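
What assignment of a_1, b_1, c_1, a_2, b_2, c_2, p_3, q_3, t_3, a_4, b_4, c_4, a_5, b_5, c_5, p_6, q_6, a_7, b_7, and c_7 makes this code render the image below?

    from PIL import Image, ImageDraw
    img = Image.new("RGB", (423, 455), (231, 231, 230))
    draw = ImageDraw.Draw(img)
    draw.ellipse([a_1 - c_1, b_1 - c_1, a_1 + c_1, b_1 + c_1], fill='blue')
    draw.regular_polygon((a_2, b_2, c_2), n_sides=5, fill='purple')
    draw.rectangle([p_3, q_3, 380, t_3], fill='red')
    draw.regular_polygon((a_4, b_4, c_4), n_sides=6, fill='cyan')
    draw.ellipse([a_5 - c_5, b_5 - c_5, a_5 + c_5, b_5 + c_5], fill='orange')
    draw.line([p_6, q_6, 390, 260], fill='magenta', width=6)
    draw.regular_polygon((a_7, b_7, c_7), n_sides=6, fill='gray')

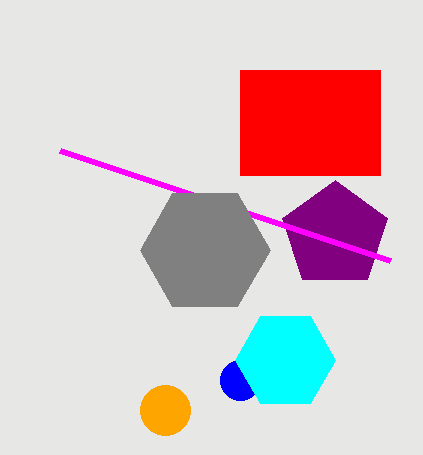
a_1 = 240; b_1 = 380; c_1 = 20; a_2 = 335; b_2 = 235; c_2 = 55; p_3 = 240; q_3 = 70; t_3 = 175; a_4 = 285; b_4 = 360; c_4 = 50; a_5 = 165; b_5 = 410; c_5 = 25; p_6 = 60; q_6 = 150; a_7 = 205; b_7 = 250; c_7 = 65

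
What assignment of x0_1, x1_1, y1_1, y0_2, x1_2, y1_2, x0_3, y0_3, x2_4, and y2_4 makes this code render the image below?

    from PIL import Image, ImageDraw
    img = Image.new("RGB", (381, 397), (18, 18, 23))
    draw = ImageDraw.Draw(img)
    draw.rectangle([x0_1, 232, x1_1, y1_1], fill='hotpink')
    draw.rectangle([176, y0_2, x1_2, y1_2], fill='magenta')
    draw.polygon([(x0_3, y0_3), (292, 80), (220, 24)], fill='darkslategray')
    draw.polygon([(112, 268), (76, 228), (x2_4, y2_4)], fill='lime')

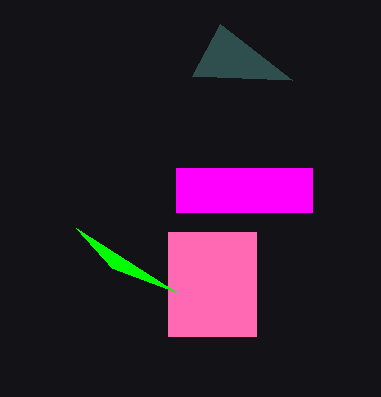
x0_1 = 168; x1_1 = 256; y1_1 = 336; y0_2 = 168; x1_2 = 312; y1_2 = 212; x0_3 = 192; y0_3 = 76; x2_4 = 176; y2_4 = 292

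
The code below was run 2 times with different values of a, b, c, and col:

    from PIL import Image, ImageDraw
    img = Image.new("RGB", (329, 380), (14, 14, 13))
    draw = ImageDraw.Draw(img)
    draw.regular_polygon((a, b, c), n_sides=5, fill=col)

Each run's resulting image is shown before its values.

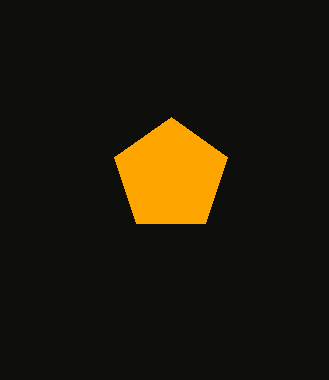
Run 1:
a = 171, b = 176, c = 59, col = 'orange'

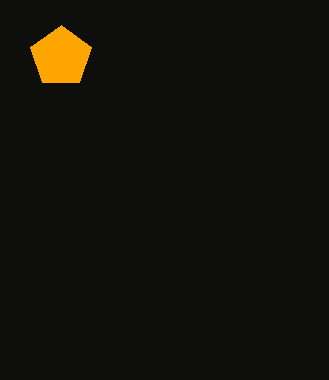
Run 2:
a = 61
b = 57
c = 32
col = 'orange'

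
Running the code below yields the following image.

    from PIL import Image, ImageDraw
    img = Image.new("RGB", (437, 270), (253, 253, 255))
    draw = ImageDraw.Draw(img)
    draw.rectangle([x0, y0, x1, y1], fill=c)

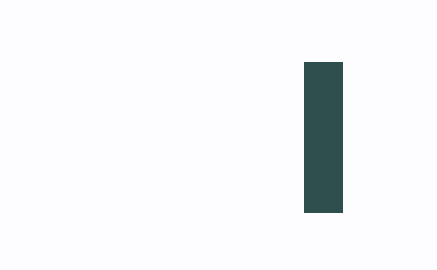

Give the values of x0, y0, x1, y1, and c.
x0 = 304; y0 = 62; x1 = 342; y1 = 212; c = 'darkslategray'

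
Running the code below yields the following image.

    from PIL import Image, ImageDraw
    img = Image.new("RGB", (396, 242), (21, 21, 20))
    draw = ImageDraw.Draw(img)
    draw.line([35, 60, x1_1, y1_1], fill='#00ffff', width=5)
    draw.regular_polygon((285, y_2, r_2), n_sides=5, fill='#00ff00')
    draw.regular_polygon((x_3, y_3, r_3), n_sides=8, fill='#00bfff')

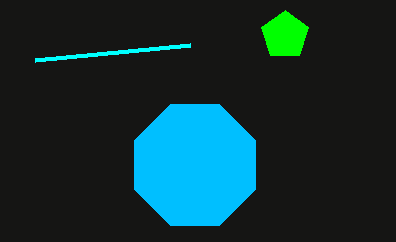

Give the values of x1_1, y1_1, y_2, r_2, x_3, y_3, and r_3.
x1_1 = 190; y1_1 = 45; y_2 = 35; r_2 = 25; x_3 = 195; y_3 = 165; r_3 = 65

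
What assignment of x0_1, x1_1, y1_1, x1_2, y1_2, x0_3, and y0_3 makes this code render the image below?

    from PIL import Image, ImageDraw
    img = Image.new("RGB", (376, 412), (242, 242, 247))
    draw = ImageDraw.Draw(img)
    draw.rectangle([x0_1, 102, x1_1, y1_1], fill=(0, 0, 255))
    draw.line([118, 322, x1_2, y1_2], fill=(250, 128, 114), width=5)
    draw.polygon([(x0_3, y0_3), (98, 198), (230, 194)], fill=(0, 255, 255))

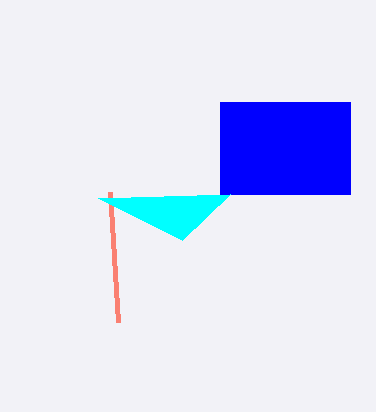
x0_1 = 220
x1_1 = 350
y1_1 = 194
x1_2 = 110
y1_2 = 192
x0_3 = 182
y0_3 = 240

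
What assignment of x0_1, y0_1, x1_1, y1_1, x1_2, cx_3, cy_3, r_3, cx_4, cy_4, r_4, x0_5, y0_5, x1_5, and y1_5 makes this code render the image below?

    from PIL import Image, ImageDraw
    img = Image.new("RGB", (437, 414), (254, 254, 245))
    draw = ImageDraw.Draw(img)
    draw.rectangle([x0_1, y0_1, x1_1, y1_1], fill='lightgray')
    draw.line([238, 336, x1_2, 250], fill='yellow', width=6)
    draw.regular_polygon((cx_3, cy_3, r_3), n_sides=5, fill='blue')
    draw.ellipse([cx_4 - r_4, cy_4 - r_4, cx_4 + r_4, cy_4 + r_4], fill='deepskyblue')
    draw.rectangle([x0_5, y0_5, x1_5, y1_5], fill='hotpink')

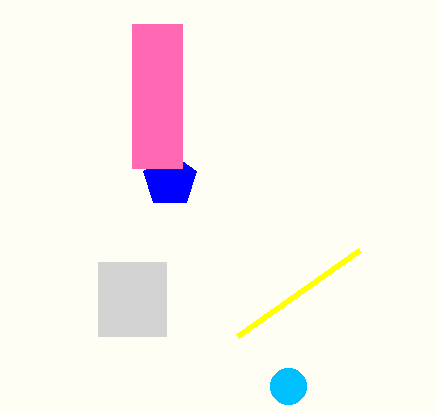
x0_1 = 98; y0_1 = 262; x1_1 = 166; y1_1 = 336; x1_2 = 360; cx_3 = 170; cy_3 = 180; r_3 = 28; cx_4 = 288; cy_4 = 386; r_4 = 18; x0_5 = 132; y0_5 = 24; x1_5 = 182; y1_5 = 168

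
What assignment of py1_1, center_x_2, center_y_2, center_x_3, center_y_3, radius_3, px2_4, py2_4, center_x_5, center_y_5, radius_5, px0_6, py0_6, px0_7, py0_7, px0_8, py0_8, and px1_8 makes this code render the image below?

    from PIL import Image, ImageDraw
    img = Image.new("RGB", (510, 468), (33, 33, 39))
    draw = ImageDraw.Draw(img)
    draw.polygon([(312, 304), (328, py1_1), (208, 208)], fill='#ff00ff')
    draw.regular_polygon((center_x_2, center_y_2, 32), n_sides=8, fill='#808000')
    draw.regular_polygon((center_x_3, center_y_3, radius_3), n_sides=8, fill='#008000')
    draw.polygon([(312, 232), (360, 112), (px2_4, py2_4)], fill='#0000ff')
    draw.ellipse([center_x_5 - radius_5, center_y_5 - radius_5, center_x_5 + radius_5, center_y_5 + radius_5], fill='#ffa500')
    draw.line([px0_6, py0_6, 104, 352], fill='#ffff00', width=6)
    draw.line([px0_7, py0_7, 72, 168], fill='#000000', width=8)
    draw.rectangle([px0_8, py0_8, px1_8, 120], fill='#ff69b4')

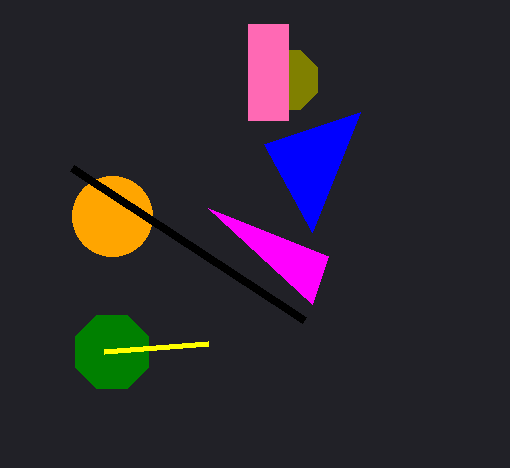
py1_1 = 256, center_x_2 = 288, center_y_2 = 80, center_x_3 = 112, center_y_3 = 352, radius_3 = 40, px2_4 = 264, py2_4 = 144, center_x_5 = 112, center_y_5 = 216, radius_5 = 40, px0_6 = 208, py0_6 = 344, px0_7 = 304, py0_7 = 320, px0_8 = 248, py0_8 = 24, px1_8 = 288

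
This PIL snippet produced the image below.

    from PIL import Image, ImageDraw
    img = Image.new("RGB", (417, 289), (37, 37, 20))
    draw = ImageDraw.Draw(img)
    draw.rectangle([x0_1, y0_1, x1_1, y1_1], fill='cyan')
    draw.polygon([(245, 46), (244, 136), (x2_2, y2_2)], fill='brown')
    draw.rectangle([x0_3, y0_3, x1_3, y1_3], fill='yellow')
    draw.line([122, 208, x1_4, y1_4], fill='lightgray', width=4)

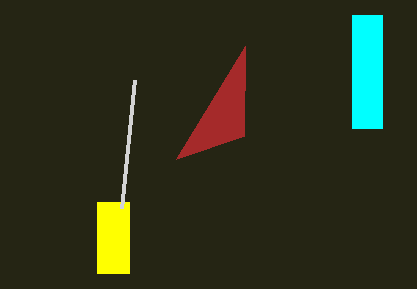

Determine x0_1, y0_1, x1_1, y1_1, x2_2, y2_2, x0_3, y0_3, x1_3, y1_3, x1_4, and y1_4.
x0_1 = 352; y0_1 = 15; x1_1 = 382; y1_1 = 128; x2_2 = 176; y2_2 = 159; x0_3 = 97; y0_3 = 202; x1_3 = 129; y1_3 = 273; x1_4 = 135; y1_4 = 80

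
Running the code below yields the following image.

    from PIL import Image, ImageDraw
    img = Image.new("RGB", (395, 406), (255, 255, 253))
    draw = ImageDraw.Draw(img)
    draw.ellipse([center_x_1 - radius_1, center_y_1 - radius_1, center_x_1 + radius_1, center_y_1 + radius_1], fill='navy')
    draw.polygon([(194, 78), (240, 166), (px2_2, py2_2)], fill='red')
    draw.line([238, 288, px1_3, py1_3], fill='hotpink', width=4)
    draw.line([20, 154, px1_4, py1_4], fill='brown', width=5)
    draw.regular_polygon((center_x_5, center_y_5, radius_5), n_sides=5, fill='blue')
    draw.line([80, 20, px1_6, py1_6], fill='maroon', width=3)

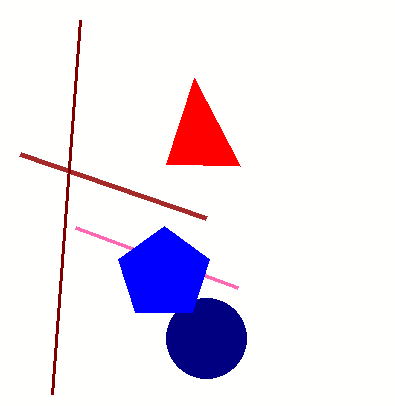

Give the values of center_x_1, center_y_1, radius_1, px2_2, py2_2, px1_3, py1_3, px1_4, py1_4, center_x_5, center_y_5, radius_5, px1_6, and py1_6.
center_x_1 = 206; center_y_1 = 338; radius_1 = 40; px2_2 = 166; py2_2 = 164; px1_3 = 76; py1_3 = 228; px1_4 = 206; py1_4 = 218; center_x_5 = 164; center_y_5 = 274; radius_5 = 48; px1_6 = 52; py1_6 = 394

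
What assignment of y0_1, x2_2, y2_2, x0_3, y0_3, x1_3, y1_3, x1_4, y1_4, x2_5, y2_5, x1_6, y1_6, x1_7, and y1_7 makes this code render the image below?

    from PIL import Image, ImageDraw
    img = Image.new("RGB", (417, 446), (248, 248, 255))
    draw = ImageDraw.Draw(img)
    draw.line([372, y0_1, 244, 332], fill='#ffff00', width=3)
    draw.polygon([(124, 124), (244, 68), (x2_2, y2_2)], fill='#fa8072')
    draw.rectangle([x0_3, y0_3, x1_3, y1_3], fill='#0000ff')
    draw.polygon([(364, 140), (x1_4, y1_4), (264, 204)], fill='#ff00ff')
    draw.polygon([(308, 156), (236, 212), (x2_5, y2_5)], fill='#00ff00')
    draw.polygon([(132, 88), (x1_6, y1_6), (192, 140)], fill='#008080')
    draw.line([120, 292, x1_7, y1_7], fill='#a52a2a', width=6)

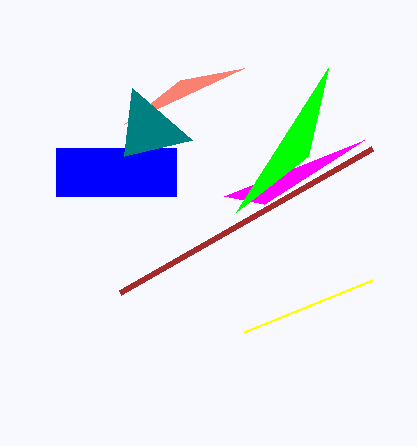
y0_1 = 280
x2_2 = 180
y2_2 = 80
x0_3 = 56
y0_3 = 148
x1_3 = 176
y1_3 = 196
x1_4 = 224
y1_4 = 196
x2_5 = 328
y2_5 = 68
x1_6 = 124
y1_6 = 156
x1_7 = 372
y1_7 = 148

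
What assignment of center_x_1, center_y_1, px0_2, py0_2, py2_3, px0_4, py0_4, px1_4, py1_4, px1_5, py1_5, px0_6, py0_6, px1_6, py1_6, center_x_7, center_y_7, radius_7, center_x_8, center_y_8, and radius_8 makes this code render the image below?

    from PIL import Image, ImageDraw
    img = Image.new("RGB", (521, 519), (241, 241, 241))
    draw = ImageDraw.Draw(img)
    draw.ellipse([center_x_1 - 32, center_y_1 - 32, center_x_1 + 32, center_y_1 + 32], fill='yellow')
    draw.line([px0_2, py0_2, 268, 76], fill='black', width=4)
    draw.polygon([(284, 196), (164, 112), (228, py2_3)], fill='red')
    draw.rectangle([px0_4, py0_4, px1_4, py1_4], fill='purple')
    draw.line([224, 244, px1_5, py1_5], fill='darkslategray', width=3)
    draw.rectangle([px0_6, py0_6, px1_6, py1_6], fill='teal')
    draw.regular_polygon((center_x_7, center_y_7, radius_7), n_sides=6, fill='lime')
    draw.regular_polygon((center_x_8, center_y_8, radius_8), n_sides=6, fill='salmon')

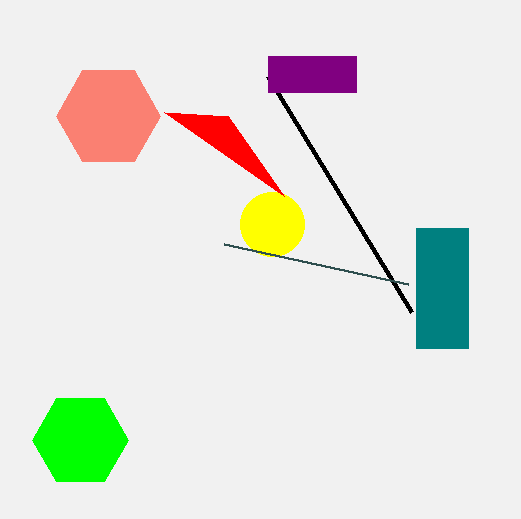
center_x_1 = 272, center_y_1 = 224, px0_2 = 412, py0_2 = 312, py2_3 = 116, px0_4 = 268, py0_4 = 56, px1_4 = 356, py1_4 = 92, px1_5 = 408, py1_5 = 284, px0_6 = 416, py0_6 = 228, px1_6 = 468, py1_6 = 348, center_x_7 = 80, center_y_7 = 440, radius_7 = 48, center_x_8 = 108, center_y_8 = 116, radius_8 = 52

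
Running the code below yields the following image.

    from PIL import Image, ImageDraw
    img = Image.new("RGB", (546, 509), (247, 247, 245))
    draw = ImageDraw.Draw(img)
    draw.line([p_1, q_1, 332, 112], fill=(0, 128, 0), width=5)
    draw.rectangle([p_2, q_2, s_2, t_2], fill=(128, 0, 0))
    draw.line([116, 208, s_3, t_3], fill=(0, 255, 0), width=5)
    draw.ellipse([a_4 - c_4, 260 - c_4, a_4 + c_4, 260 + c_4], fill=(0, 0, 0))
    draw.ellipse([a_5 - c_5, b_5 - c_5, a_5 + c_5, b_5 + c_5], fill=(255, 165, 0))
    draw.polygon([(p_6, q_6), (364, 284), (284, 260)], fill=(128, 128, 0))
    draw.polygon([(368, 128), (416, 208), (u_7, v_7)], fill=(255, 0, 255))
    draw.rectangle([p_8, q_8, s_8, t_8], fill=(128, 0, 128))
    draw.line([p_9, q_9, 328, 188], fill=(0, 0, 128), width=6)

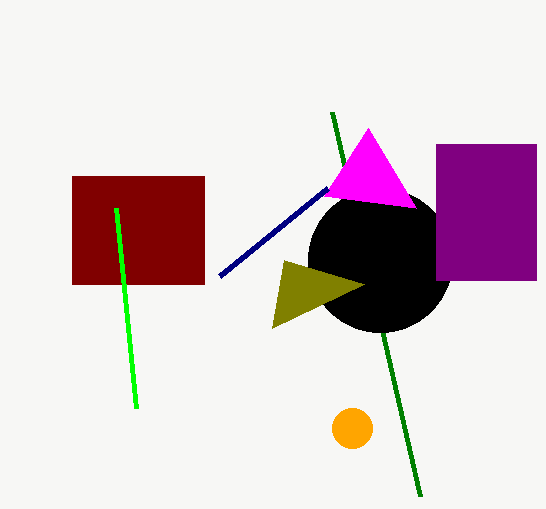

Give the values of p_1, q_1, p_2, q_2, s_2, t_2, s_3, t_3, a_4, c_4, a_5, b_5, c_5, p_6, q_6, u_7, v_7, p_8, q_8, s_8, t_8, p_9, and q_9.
p_1 = 420; q_1 = 496; p_2 = 72; q_2 = 176; s_2 = 204; t_2 = 284; s_3 = 136; t_3 = 408; a_4 = 380; c_4 = 72; a_5 = 352; b_5 = 428; c_5 = 20; p_6 = 272; q_6 = 328; u_7 = 324; v_7 = 196; p_8 = 436; q_8 = 144; s_8 = 536; t_8 = 280; p_9 = 220; q_9 = 276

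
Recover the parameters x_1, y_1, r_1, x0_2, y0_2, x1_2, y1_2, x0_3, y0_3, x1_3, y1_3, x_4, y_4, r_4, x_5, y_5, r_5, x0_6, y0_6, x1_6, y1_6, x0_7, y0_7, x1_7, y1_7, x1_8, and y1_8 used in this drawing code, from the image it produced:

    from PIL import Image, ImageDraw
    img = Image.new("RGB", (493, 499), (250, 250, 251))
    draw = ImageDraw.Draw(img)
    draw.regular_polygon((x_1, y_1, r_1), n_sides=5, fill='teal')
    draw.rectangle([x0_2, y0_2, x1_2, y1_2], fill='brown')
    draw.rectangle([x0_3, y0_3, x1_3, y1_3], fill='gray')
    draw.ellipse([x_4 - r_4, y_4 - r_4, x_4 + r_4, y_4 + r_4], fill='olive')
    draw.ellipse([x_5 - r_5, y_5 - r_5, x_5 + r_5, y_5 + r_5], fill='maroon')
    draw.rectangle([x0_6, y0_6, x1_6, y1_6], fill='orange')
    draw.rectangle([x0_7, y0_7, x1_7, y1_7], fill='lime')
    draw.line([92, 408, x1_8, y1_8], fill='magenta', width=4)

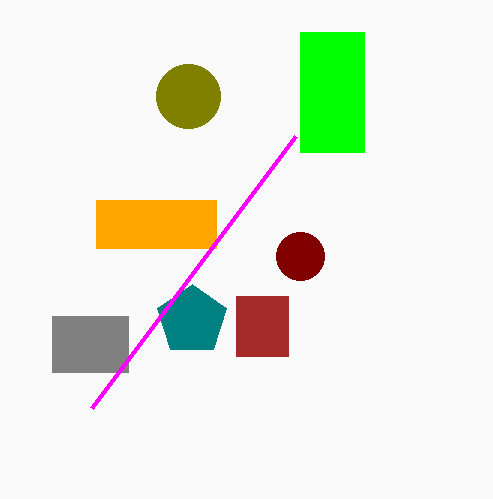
x_1 = 192
y_1 = 320
r_1 = 36
x0_2 = 236
y0_2 = 296
x1_2 = 288
y1_2 = 356
x0_3 = 52
y0_3 = 316
x1_3 = 128
y1_3 = 372
x_4 = 188
y_4 = 96
r_4 = 32
x_5 = 300
y_5 = 256
r_5 = 24
x0_6 = 96
y0_6 = 200
x1_6 = 216
y1_6 = 248
x0_7 = 300
y0_7 = 32
x1_7 = 364
y1_7 = 152
x1_8 = 296
y1_8 = 136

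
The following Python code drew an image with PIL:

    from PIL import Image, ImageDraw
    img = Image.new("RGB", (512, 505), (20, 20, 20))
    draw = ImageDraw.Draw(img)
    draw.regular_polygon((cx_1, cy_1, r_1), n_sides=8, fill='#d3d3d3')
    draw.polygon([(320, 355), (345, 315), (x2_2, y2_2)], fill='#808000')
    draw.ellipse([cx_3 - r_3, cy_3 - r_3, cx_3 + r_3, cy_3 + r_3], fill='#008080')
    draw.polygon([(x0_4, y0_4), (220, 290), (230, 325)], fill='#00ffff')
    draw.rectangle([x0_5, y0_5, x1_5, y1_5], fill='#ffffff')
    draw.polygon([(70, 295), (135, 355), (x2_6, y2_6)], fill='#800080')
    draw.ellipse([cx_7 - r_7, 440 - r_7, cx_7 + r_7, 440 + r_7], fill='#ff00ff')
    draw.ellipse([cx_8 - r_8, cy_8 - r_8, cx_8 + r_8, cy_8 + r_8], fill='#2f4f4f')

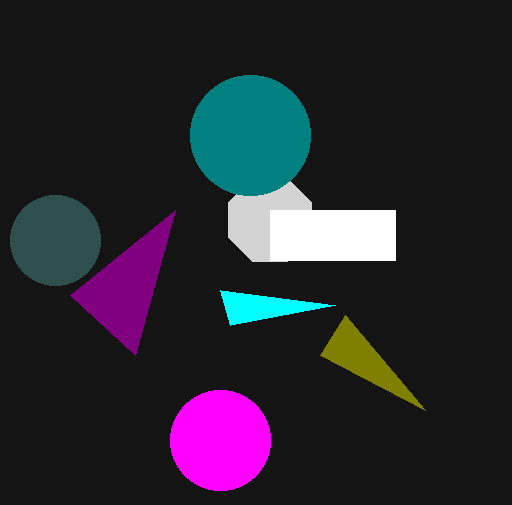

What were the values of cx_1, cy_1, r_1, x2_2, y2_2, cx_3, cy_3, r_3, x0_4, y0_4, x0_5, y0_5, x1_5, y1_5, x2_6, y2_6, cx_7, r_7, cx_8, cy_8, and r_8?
cx_1 = 270, cy_1 = 220, r_1 = 45, x2_2 = 425, y2_2 = 410, cx_3 = 250, cy_3 = 135, r_3 = 60, x0_4 = 335, y0_4 = 305, x0_5 = 270, y0_5 = 210, x1_5 = 395, y1_5 = 260, x2_6 = 175, y2_6 = 210, cx_7 = 220, r_7 = 50, cx_8 = 55, cy_8 = 240, r_8 = 45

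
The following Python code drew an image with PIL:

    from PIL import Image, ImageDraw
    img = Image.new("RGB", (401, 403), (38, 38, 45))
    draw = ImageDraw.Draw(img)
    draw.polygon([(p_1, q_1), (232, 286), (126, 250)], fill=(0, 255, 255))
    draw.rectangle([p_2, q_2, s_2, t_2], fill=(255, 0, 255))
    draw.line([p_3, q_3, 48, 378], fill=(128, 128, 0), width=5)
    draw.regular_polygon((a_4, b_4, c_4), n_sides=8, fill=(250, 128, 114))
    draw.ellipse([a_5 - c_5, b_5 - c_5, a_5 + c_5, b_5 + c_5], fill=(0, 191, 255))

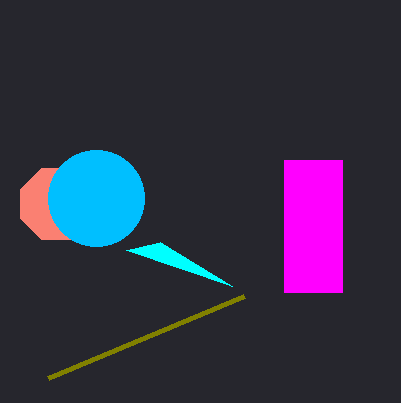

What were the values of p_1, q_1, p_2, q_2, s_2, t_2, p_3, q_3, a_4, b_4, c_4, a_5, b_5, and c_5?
p_1 = 160, q_1 = 242, p_2 = 284, q_2 = 160, s_2 = 342, t_2 = 292, p_3 = 244, q_3 = 296, a_4 = 56, b_4 = 204, c_4 = 38, a_5 = 96, b_5 = 198, c_5 = 48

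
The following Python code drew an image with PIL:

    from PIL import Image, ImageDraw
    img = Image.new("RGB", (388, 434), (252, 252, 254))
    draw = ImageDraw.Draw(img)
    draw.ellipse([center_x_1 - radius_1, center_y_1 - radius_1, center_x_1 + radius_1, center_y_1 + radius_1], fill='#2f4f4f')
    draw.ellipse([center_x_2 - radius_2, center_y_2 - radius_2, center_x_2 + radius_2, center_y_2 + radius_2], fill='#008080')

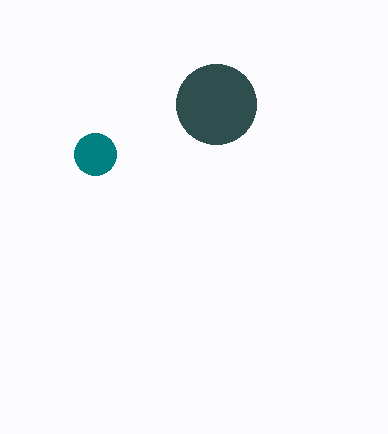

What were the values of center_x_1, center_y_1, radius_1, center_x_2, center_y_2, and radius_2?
center_x_1 = 216
center_y_1 = 104
radius_1 = 40
center_x_2 = 95
center_y_2 = 154
radius_2 = 21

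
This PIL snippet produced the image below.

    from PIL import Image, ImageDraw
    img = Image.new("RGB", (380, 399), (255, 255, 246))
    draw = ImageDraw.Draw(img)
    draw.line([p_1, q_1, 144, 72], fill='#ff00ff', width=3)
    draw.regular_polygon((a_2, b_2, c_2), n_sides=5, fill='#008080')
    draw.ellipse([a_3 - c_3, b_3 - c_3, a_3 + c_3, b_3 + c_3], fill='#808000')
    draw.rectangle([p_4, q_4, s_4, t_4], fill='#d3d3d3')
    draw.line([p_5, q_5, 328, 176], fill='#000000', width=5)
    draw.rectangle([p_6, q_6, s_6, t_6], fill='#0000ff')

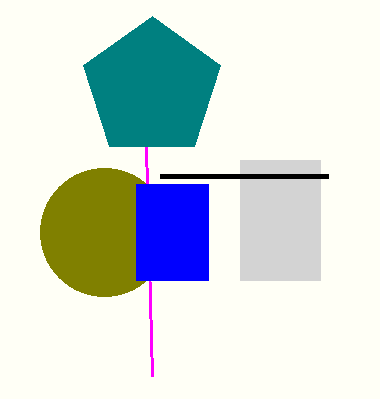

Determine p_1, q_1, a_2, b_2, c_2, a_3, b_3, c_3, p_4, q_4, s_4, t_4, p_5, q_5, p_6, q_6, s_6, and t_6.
p_1 = 152
q_1 = 376
a_2 = 152
b_2 = 88
c_2 = 72
a_3 = 104
b_3 = 232
c_3 = 64
p_4 = 240
q_4 = 160
s_4 = 320
t_4 = 280
p_5 = 160
q_5 = 176
p_6 = 136
q_6 = 184
s_6 = 208
t_6 = 280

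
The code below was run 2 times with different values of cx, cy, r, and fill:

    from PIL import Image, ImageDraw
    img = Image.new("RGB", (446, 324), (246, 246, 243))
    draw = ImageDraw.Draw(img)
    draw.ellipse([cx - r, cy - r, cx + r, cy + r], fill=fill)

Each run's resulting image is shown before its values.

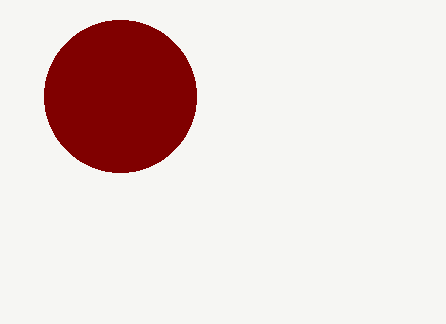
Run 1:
cx = 120, cy = 96, r = 76, fill = 'maroon'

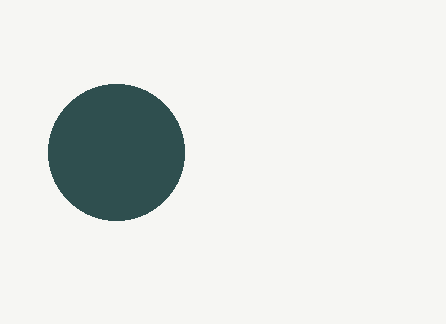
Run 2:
cx = 116, cy = 152, r = 68, fill = 'darkslategray'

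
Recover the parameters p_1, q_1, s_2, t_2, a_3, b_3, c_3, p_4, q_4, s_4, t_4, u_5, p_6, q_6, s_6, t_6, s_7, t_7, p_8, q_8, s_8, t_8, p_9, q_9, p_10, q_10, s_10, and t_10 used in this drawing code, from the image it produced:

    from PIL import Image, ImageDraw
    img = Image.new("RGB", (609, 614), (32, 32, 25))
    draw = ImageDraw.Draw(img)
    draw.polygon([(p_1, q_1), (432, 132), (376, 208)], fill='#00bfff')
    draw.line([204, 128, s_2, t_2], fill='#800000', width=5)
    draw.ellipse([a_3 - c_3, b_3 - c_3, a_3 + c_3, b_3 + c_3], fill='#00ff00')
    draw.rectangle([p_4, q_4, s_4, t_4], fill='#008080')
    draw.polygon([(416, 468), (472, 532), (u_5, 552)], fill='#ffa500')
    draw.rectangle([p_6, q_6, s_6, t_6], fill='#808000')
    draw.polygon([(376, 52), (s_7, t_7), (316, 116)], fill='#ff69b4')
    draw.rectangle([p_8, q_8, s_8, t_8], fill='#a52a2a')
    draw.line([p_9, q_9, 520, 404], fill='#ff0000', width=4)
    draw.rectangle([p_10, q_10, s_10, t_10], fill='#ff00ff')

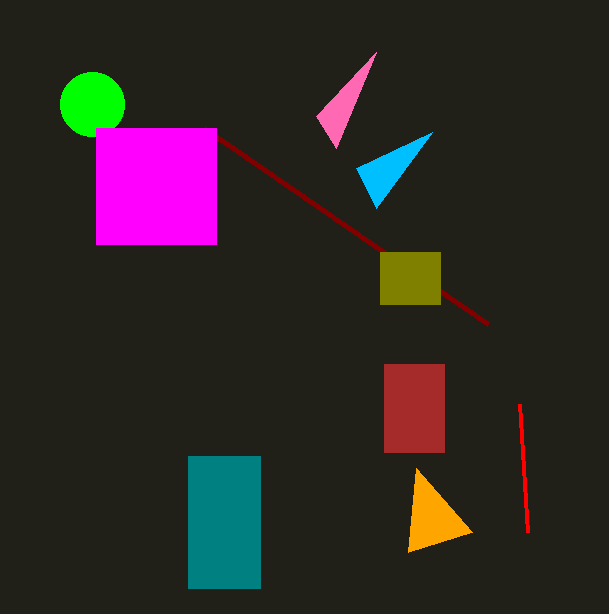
p_1 = 356
q_1 = 168
s_2 = 488
t_2 = 324
a_3 = 92
b_3 = 104
c_3 = 32
p_4 = 188
q_4 = 456
s_4 = 260
t_4 = 588
u_5 = 408
p_6 = 380
q_6 = 252
s_6 = 440
t_6 = 304
s_7 = 336
t_7 = 148
p_8 = 384
q_8 = 364
s_8 = 444
t_8 = 452
p_9 = 528
q_9 = 532
p_10 = 96
q_10 = 128
s_10 = 216
t_10 = 244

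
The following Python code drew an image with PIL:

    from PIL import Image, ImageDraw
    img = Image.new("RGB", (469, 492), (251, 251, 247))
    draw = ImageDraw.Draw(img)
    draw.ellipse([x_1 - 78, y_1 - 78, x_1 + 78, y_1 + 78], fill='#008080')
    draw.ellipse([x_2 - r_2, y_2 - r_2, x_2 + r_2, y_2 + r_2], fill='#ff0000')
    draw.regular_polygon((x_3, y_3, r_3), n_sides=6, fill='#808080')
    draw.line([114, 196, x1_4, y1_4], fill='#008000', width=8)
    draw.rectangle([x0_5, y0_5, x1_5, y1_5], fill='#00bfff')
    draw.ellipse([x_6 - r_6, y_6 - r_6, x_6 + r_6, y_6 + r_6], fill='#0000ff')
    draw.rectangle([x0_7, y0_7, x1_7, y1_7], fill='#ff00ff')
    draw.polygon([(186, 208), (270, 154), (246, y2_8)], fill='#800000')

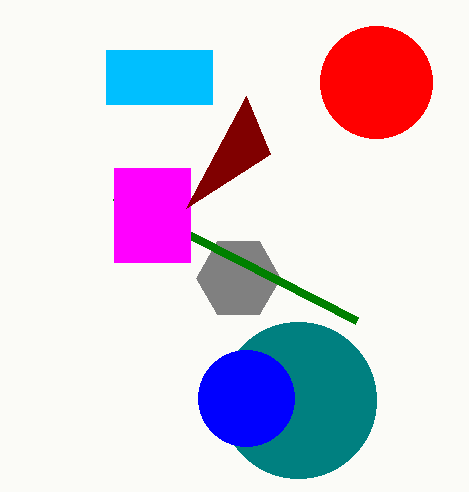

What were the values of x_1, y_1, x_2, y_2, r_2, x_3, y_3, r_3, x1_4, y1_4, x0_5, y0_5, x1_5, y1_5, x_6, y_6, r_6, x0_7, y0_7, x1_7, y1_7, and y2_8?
x_1 = 298
y_1 = 400
x_2 = 376
y_2 = 82
r_2 = 56
x_3 = 238
y_3 = 278
r_3 = 42
x1_4 = 356
y1_4 = 320
x0_5 = 106
y0_5 = 50
x1_5 = 212
y1_5 = 104
x_6 = 246
y_6 = 398
r_6 = 48
x0_7 = 114
y0_7 = 168
x1_7 = 190
y1_7 = 262
y2_8 = 96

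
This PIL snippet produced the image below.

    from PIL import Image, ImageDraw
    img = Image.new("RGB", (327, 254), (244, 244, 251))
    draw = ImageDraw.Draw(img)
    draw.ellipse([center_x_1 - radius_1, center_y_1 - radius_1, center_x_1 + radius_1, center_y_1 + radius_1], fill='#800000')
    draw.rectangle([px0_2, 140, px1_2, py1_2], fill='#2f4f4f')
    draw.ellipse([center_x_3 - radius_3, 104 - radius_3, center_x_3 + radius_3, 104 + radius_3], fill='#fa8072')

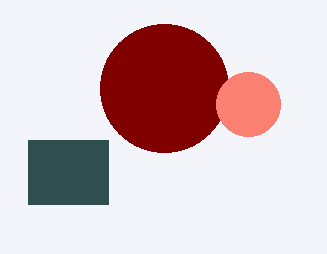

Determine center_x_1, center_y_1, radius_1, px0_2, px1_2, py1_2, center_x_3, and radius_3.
center_x_1 = 164; center_y_1 = 88; radius_1 = 64; px0_2 = 28; px1_2 = 108; py1_2 = 204; center_x_3 = 248; radius_3 = 32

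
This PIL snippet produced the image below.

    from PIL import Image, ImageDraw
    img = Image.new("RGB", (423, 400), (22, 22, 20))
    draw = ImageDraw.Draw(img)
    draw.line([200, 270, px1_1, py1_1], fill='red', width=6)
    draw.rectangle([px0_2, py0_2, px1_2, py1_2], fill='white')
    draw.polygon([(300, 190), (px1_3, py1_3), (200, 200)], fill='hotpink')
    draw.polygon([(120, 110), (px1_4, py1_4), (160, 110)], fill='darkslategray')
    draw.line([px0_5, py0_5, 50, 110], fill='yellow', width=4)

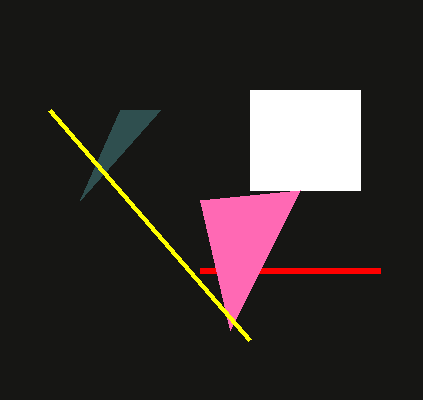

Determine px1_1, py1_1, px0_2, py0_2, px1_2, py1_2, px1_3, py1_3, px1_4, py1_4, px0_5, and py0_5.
px1_1 = 380
py1_1 = 270
px0_2 = 250
py0_2 = 90
px1_2 = 360
py1_2 = 190
px1_3 = 230
py1_3 = 330
px1_4 = 80
py1_4 = 200
px0_5 = 250
py0_5 = 340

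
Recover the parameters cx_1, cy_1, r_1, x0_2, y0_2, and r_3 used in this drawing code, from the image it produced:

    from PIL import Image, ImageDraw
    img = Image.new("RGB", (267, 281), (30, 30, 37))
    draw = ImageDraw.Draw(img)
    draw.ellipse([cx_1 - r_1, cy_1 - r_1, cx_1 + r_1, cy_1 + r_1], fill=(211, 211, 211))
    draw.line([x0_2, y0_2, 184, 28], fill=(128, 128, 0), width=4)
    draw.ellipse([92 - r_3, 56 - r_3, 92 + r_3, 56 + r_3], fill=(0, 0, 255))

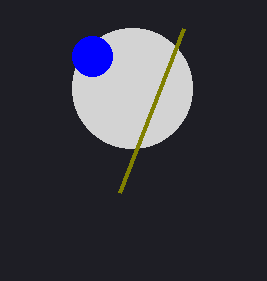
cx_1 = 132; cy_1 = 88; r_1 = 60; x0_2 = 120; y0_2 = 192; r_3 = 20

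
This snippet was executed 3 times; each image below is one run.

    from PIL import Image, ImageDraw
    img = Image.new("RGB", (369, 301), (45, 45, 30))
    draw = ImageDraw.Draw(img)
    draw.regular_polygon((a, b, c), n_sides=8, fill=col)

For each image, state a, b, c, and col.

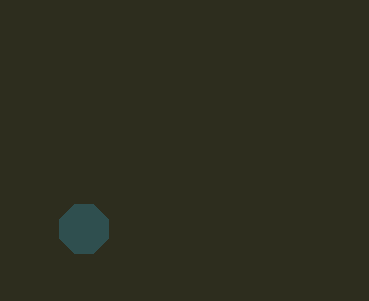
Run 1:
a = 84, b = 229, c = 26, col = 'darkslategray'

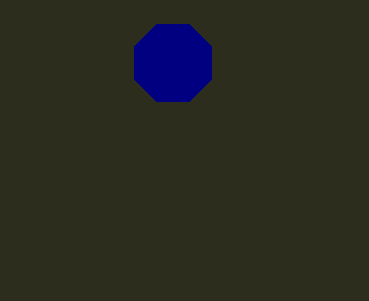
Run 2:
a = 173, b = 63, c = 42, col = 'navy'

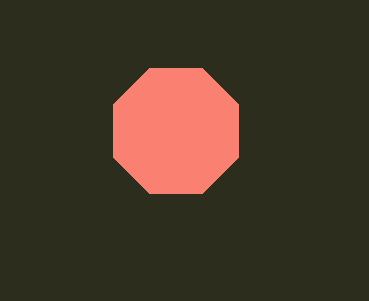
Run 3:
a = 176
b = 131
c = 68
col = 'salmon'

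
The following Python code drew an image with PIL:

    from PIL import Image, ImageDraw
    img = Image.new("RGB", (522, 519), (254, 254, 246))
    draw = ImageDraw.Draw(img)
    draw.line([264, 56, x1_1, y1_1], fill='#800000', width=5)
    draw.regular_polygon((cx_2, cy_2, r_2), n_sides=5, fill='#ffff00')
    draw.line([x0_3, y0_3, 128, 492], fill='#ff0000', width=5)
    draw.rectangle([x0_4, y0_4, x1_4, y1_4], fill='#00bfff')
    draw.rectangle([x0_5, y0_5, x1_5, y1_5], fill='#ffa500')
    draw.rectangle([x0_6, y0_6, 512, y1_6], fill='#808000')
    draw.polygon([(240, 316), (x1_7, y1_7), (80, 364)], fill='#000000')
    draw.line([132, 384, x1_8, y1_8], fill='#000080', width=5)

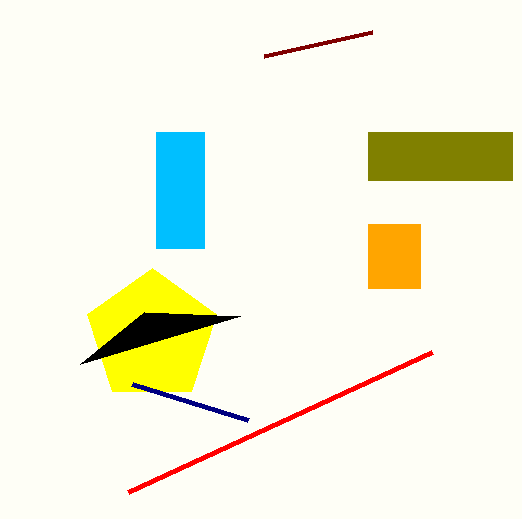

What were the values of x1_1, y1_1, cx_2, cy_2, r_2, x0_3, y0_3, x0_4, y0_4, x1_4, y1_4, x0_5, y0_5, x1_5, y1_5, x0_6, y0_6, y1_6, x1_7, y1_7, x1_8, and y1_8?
x1_1 = 372
y1_1 = 32
cx_2 = 152
cy_2 = 336
r_2 = 68
x0_3 = 432
y0_3 = 352
x0_4 = 156
y0_4 = 132
x1_4 = 204
y1_4 = 248
x0_5 = 368
y0_5 = 224
x1_5 = 420
y1_5 = 288
x0_6 = 368
y0_6 = 132
y1_6 = 180
x1_7 = 144
y1_7 = 312
x1_8 = 248
y1_8 = 420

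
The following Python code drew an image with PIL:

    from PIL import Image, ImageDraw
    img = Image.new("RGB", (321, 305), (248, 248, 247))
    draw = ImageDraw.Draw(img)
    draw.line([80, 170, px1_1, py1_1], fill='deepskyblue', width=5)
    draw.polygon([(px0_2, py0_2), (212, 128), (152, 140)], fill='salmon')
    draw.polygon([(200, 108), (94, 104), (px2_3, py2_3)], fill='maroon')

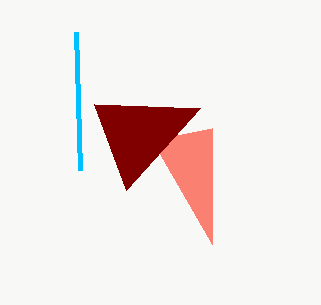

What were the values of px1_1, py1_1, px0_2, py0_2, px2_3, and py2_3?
px1_1 = 76
py1_1 = 32
px0_2 = 212
py0_2 = 244
px2_3 = 126
py2_3 = 190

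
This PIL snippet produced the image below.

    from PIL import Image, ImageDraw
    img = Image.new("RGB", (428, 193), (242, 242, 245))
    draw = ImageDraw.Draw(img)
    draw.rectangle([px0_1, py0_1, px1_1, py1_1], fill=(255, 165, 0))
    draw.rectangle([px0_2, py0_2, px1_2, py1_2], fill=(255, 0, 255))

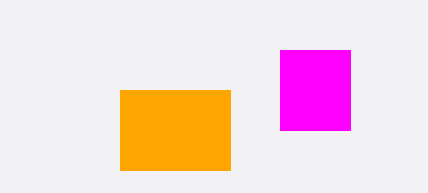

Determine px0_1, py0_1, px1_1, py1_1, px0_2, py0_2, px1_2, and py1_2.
px0_1 = 120
py0_1 = 90
px1_1 = 230
py1_1 = 170
px0_2 = 280
py0_2 = 50
px1_2 = 350
py1_2 = 130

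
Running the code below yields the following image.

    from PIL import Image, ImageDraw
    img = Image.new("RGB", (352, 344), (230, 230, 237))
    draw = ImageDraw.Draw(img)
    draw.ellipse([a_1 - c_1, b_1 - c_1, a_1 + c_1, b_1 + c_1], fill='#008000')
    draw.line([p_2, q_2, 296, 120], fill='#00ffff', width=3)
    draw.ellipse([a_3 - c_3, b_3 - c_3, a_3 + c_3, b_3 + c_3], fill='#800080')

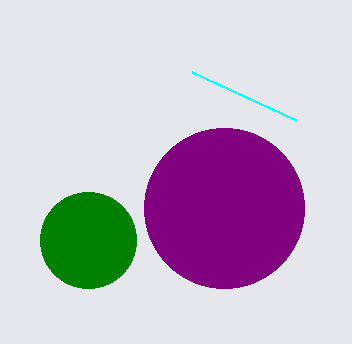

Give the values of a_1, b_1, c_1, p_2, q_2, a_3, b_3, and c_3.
a_1 = 88, b_1 = 240, c_1 = 48, p_2 = 192, q_2 = 72, a_3 = 224, b_3 = 208, c_3 = 80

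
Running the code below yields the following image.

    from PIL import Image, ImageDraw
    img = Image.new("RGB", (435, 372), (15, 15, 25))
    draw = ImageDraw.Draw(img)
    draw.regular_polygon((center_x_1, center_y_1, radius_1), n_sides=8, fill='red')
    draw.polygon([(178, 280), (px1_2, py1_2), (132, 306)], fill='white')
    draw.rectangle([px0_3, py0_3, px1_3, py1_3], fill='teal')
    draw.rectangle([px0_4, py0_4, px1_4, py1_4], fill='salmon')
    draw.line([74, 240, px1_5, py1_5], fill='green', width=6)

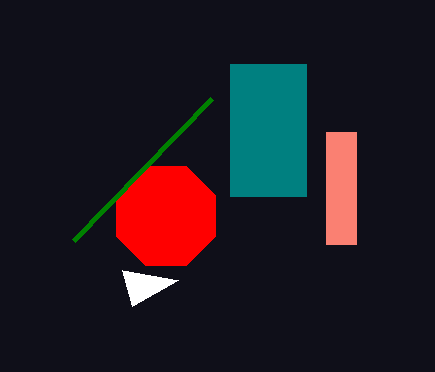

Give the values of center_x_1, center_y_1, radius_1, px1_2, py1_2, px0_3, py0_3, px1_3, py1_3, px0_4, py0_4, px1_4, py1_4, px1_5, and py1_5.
center_x_1 = 166; center_y_1 = 216; radius_1 = 54; px1_2 = 122; py1_2 = 270; px0_3 = 230; py0_3 = 64; px1_3 = 306; py1_3 = 196; px0_4 = 326; py0_4 = 132; px1_4 = 356; py1_4 = 244; px1_5 = 212; py1_5 = 98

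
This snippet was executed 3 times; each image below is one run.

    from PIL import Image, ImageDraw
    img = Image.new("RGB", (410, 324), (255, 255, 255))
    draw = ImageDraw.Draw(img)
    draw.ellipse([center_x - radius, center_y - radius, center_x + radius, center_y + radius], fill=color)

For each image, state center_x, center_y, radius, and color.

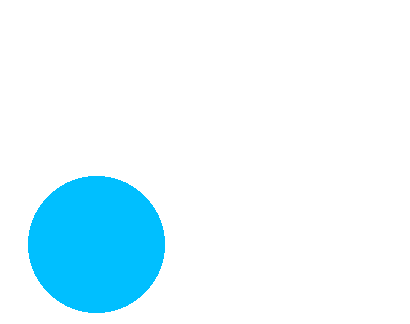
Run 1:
center_x = 96
center_y = 244
radius = 68
color = 'deepskyblue'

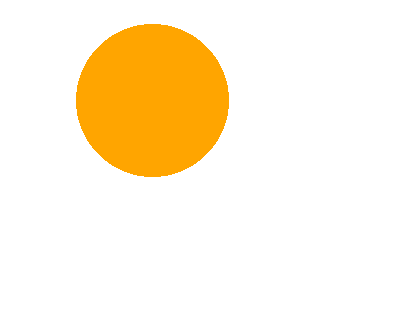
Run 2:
center_x = 152; center_y = 100; radius = 76; color = 'orange'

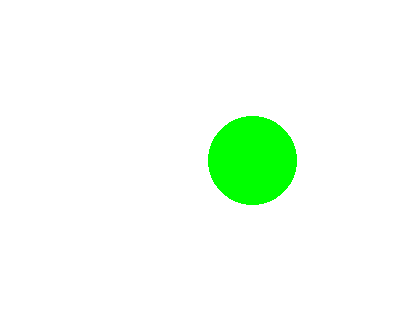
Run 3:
center_x = 252, center_y = 160, radius = 44, color = 'lime'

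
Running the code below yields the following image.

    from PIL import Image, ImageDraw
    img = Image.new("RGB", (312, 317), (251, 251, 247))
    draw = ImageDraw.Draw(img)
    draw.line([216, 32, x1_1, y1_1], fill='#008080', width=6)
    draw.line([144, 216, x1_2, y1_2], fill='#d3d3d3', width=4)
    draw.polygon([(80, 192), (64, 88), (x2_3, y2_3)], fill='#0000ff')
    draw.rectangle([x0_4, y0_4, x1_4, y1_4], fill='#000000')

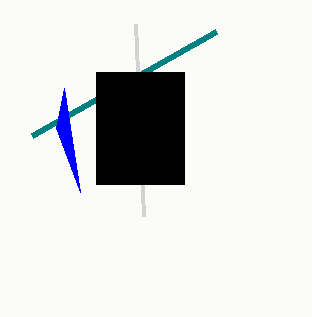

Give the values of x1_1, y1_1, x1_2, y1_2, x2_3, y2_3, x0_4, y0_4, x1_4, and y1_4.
x1_1 = 32
y1_1 = 136
x1_2 = 136
y1_2 = 24
x2_3 = 56
y2_3 = 128
x0_4 = 96
y0_4 = 72
x1_4 = 184
y1_4 = 184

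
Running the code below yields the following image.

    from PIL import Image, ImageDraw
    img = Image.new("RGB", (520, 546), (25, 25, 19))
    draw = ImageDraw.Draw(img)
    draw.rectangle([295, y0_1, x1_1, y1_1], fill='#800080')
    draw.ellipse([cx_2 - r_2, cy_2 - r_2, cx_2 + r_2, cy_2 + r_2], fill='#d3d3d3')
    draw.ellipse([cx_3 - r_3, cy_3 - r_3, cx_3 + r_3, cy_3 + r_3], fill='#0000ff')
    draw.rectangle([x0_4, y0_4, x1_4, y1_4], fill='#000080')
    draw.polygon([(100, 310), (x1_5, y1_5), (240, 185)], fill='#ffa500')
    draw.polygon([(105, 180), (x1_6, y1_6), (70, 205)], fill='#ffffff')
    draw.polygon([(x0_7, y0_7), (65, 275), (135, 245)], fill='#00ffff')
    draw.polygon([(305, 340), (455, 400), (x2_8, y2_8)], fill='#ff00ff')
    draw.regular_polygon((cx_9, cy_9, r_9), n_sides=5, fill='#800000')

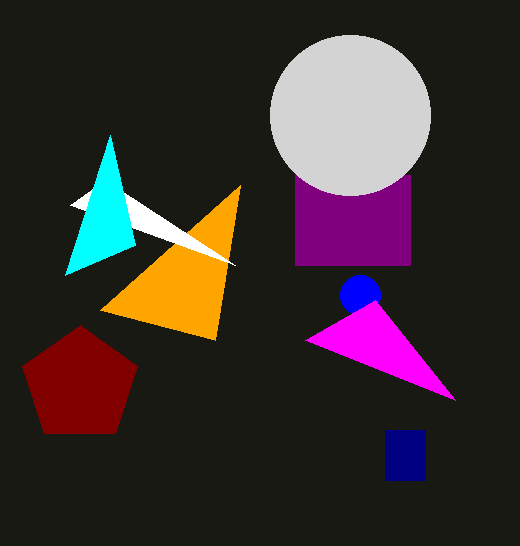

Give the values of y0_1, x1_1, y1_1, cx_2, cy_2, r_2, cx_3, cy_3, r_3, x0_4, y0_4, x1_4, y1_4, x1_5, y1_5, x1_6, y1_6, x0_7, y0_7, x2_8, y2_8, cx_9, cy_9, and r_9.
y0_1 = 175
x1_1 = 410
y1_1 = 265
cx_2 = 350
cy_2 = 115
r_2 = 80
cx_3 = 360
cy_3 = 295
r_3 = 20
x0_4 = 385
y0_4 = 430
x1_4 = 425
y1_4 = 480
x1_5 = 215
y1_5 = 340
x1_6 = 235
y1_6 = 265
x0_7 = 110
y0_7 = 135
x2_8 = 375
y2_8 = 300
cx_9 = 80
cy_9 = 385
r_9 = 60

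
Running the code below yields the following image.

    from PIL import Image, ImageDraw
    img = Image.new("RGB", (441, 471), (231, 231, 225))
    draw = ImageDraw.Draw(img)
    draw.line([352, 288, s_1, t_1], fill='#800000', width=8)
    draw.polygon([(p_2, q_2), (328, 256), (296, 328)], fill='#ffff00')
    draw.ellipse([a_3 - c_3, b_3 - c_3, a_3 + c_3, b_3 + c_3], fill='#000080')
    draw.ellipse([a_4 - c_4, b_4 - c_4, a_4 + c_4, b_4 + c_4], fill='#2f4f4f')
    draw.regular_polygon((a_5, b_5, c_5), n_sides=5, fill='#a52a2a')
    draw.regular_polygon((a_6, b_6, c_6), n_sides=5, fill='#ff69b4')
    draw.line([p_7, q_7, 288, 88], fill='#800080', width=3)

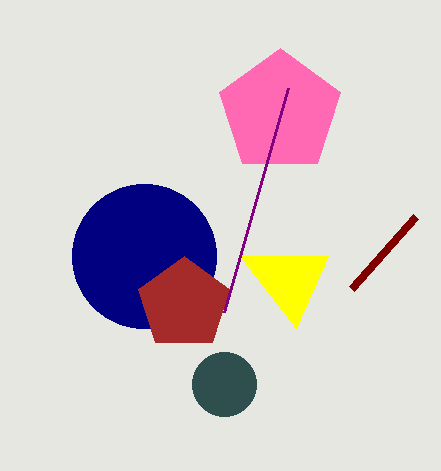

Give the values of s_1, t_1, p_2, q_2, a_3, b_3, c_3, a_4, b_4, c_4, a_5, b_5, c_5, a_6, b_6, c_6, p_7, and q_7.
s_1 = 416; t_1 = 216; p_2 = 240; q_2 = 256; a_3 = 144; b_3 = 256; c_3 = 72; a_4 = 224; b_4 = 384; c_4 = 32; a_5 = 184; b_5 = 304; c_5 = 48; a_6 = 280; b_6 = 112; c_6 = 64; p_7 = 224; q_7 = 312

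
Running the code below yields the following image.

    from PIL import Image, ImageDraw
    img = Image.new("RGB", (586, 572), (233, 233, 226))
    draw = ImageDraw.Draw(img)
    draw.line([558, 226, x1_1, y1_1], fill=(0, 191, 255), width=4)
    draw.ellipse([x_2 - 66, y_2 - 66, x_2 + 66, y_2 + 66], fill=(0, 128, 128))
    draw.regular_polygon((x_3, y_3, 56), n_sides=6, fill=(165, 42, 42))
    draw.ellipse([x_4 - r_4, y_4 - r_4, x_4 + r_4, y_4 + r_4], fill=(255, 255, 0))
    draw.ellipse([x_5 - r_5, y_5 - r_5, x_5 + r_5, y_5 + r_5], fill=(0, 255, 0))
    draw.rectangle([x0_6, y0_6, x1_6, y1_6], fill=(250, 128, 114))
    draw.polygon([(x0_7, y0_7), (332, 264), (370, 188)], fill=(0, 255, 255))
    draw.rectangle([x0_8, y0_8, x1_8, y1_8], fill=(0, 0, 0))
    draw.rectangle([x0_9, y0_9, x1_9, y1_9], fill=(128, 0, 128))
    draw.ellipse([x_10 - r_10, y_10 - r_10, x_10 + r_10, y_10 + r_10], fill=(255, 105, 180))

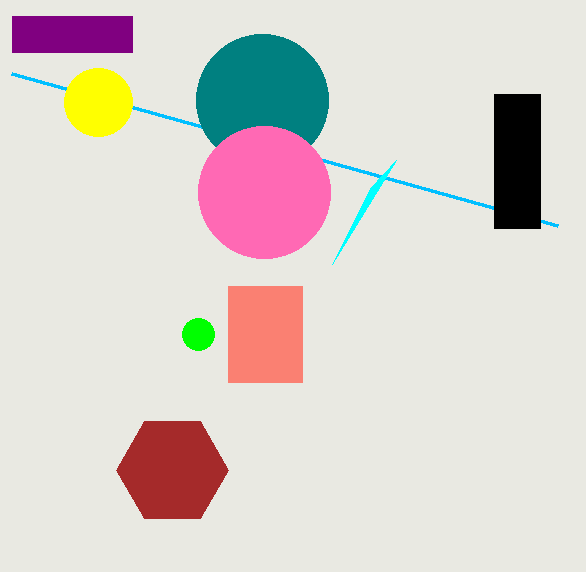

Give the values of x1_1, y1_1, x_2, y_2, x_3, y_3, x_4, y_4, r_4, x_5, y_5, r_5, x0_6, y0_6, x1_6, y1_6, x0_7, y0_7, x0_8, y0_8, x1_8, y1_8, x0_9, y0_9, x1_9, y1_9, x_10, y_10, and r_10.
x1_1 = 12; y1_1 = 74; x_2 = 262; y_2 = 100; x_3 = 172; y_3 = 470; x_4 = 98; y_4 = 102; r_4 = 34; x_5 = 198; y_5 = 334; r_5 = 16; x0_6 = 228; y0_6 = 286; x1_6 = 302; y1_6 = 382; x0_7 = 396; y0_7 = 160; x0_8 = 494; y0_8 = 94; x1_8 = 540; y1_8 = 228; x0_9 = 12; y0_9 = 16; x1_9 = 132; y1_9 = 52; x_10 = 264; y_10 = 192; r_10 = 66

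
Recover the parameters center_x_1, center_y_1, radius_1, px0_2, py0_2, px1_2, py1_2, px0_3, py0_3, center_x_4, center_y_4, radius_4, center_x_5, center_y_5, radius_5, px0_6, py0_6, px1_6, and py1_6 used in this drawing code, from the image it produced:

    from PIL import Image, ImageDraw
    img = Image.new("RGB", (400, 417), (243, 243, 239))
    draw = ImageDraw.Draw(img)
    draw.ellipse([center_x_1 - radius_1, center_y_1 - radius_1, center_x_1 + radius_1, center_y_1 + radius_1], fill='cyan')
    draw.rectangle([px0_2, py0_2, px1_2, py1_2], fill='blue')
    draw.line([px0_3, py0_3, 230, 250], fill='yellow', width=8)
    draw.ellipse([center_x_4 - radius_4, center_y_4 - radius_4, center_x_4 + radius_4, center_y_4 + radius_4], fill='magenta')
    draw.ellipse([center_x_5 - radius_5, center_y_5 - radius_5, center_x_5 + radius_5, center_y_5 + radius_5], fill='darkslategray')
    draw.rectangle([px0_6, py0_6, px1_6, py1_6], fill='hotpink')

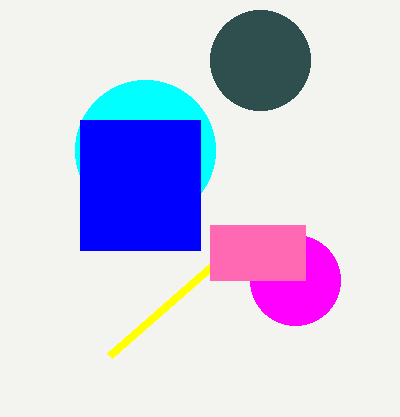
center_x_1 = 145, center_y_1 = 150, radius_1 = 70, px0_2 = 80, py0_2 = 120, px1_2 = 200, py1_2 = 250, px0_3 = 110, py0_3 = 355, center_x_4 = 295, center_y_4 = 280, radius_4 = 45, center_x_5 = 260, center_y_5 = 60, radius_5 = 50, px0_6 = 210, py0_6 = 225, px1_6 = 305, py1_6 = 280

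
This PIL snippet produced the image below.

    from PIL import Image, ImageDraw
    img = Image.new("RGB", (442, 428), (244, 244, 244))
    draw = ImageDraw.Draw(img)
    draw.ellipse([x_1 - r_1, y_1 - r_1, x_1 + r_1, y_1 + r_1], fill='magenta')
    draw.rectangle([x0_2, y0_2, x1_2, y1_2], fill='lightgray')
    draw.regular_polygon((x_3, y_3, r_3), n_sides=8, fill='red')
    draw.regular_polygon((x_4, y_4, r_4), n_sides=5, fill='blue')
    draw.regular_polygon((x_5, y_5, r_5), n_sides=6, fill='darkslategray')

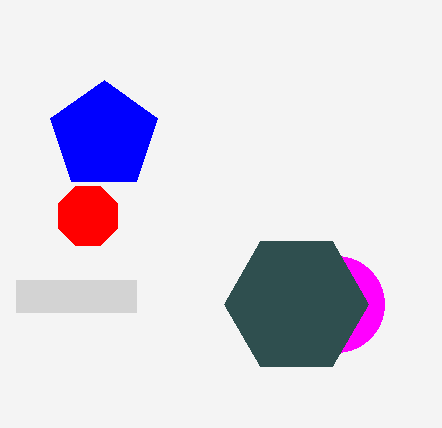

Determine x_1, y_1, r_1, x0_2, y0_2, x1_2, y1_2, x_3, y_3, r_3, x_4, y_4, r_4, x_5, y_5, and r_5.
x_1 = 336, y_1 = 304, r_1 = 48, x0_2 = 16, y0_2 = 280, x1_2 = 136, y1_2 = 312, x_3 = 88, y_3 = 216, r_3 = 32, x_4 = 104, y_4 = 136, r_4 = 56, x_5 = 296, y_5 = 304, r_5 = 72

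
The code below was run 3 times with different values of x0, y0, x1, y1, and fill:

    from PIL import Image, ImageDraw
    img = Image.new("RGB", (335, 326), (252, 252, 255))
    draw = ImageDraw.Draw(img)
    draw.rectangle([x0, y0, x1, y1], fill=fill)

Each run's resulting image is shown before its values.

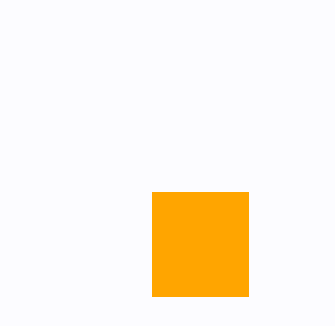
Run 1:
x0 = 152; y0 = 192; x1 = 248; y1 = 296; fill = 'orange'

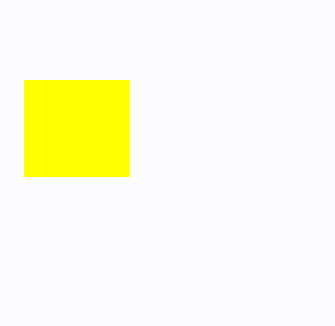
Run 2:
x0 = 24
y0 = 80
x1 = 128
y1 = 176
fill = 'yellow'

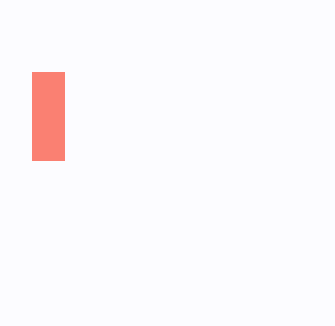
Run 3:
x0 = 32
y0 = 72
x1 = 64
y1 = 160
fill = 'salmon'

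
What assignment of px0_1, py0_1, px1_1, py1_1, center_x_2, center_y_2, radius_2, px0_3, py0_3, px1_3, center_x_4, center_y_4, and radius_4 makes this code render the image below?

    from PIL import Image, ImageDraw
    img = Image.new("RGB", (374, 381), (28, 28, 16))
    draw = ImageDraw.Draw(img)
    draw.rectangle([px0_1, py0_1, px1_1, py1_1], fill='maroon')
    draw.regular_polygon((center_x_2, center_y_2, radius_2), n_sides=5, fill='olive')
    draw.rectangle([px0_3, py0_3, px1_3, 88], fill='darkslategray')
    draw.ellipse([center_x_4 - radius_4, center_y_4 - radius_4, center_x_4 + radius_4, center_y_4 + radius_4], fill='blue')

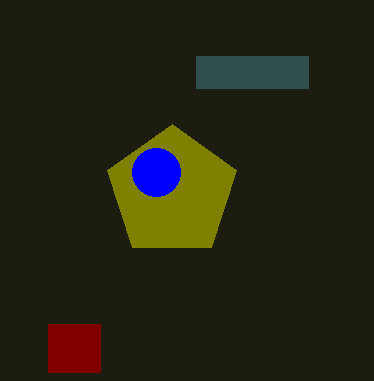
px0_1 = 48, py0_1 = 324, px1_1 = 100, py1_1 = 372, center_x_2 = 172, center_y_2 = 192, radius_2 = 68, px0_3 = 196, py0_3 = 56, px1_3 = 308, center_x_4 = 156, center_y_4 = 172, radius_4 = 24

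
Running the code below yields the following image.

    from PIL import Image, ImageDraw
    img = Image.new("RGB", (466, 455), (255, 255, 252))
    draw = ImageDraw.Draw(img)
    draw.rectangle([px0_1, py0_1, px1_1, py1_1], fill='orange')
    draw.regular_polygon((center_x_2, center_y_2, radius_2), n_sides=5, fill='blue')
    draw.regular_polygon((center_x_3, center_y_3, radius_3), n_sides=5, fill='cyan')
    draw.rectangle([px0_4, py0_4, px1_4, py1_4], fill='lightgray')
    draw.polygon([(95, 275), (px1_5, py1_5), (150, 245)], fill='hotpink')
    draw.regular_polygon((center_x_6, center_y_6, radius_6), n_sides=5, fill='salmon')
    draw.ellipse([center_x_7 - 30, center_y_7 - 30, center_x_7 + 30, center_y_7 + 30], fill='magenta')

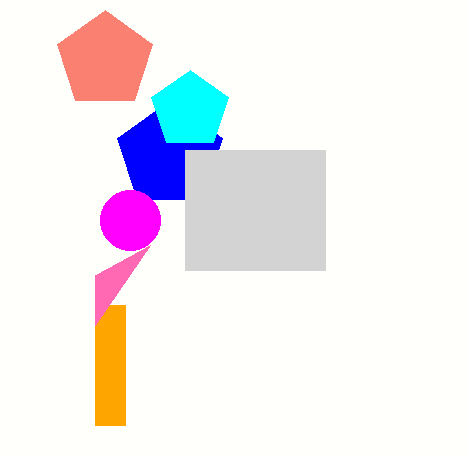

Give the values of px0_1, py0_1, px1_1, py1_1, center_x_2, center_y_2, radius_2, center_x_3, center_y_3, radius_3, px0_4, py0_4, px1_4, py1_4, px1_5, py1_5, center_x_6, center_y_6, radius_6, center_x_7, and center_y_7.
px0_1 = 95; py0_1 = 305; px1_1 = 125; py1_1 = 425; center_x_2 = 170; center_y_2 = 155; radius_2 = 55; center_x_3 = 190; center_y_3 = 110; radius_3 = 40; px0_4 = 185; py0_4 = 150; px1_4 = 325; py1_4 = 270; px1_5 = 95; py1_5 = 325; center_x_6 = 105; center_y_6 = 60; radius_6 = 50; center_x_7 = 130; center_y_7 = 220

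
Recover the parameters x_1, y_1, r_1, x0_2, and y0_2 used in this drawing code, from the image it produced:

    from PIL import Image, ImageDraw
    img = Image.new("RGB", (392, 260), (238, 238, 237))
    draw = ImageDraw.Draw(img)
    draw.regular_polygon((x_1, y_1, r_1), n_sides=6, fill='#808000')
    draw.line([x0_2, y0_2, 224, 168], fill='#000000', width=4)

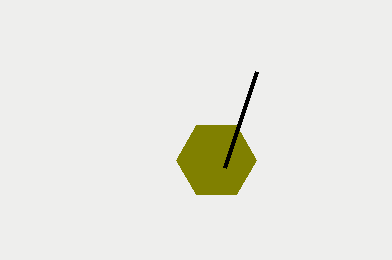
x_1 = 216
y_1 = 160
r_1 = 40
x0_2 = 256
y0_2 = 72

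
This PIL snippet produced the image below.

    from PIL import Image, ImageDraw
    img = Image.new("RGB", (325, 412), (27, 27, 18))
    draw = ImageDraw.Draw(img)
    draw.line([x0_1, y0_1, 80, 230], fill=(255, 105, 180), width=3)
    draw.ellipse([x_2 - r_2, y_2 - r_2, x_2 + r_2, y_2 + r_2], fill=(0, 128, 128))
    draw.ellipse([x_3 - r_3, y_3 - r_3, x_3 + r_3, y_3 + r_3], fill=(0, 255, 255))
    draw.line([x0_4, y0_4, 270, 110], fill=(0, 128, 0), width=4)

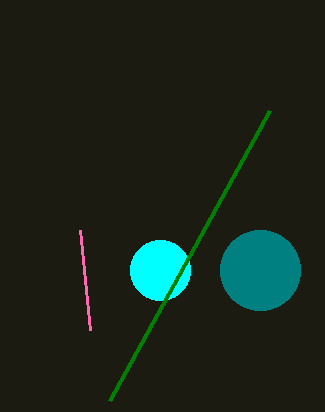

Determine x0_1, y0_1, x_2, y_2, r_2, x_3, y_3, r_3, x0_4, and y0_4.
x0_1 = 90; y0_1 = 330; x_2 = 260; y_2 = 270; r_2 = 40; x_3 = 160; y_3 = 270; r_3 = 30; x0_4 = 110; y0_4 = 400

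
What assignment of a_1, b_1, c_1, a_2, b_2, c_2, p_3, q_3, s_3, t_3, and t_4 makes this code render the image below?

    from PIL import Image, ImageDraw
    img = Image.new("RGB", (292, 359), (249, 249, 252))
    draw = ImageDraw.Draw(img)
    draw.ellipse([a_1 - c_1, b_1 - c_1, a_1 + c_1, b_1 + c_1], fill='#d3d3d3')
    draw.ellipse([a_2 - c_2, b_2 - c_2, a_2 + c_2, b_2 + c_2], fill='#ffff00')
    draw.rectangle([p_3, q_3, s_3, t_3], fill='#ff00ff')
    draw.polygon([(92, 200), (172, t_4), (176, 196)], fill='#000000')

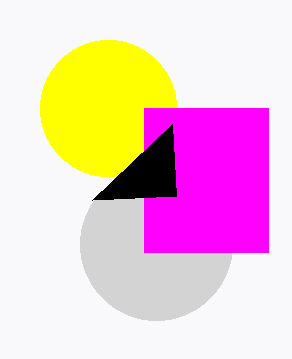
a_1 = 156; b_1 = 244; c_1 = 76; a_2 = 108; b_2 = 108; c_2 = 68; p_3 = 144; q_3 = 108; s_3 = 268; t_3 = 252; t_4 = 124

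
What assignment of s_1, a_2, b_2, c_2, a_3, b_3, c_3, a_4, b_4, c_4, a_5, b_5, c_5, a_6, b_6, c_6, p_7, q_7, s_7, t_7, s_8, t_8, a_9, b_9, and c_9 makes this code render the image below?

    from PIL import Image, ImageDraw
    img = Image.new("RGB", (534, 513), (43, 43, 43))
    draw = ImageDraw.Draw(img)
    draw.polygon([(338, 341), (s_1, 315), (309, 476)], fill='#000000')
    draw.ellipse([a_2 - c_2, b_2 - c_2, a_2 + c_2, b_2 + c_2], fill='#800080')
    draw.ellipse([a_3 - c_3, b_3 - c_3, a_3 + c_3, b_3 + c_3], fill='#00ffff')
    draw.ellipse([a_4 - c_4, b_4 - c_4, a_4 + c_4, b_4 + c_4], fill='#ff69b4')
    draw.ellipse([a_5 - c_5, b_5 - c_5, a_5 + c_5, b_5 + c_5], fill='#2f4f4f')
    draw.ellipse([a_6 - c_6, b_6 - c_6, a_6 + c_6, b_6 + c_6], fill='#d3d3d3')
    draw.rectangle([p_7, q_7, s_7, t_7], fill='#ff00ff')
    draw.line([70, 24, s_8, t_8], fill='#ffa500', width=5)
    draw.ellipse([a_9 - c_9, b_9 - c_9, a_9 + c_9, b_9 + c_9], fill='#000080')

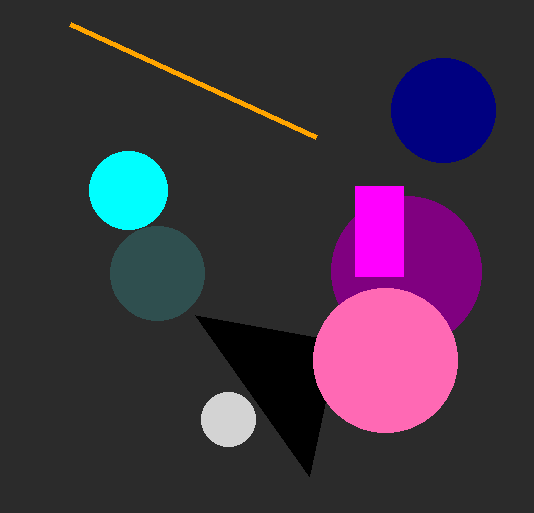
s_1 = 195, a_2 = 406, b_2 = 271, c_2 = 75, a_3 = 128, b_3 = 190, c_3 = 39, a_4 = 385, b_4 = 360, c_4 = 72, a_5 = 157, b_5 = 273, c_5 = 47, a_6 = 228, b_6 = 419, c_6 = 27, p_7 = 355, q_7 = 186, s_7 = 403, t_7 = 276, s_8 = 316, t_8 = 137, a_9 = 443, b_9 = 110, c_9 = 52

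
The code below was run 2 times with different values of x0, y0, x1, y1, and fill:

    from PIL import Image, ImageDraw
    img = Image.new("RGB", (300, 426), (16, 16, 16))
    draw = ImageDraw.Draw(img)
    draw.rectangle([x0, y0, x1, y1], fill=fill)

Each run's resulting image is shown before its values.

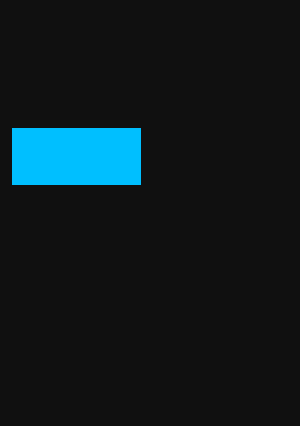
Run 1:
x0 = 12
y0 = 128
x1 = 140
y1 = 184
fill = 'deepskyblue'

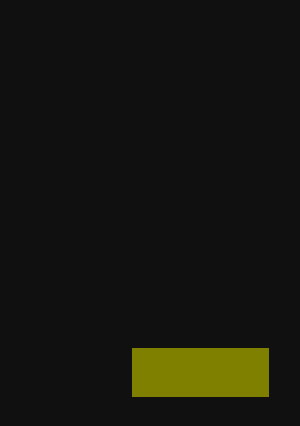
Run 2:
x0 = 132
y0 = 348
x1 = 268
y1 = 396
fill = 'olive'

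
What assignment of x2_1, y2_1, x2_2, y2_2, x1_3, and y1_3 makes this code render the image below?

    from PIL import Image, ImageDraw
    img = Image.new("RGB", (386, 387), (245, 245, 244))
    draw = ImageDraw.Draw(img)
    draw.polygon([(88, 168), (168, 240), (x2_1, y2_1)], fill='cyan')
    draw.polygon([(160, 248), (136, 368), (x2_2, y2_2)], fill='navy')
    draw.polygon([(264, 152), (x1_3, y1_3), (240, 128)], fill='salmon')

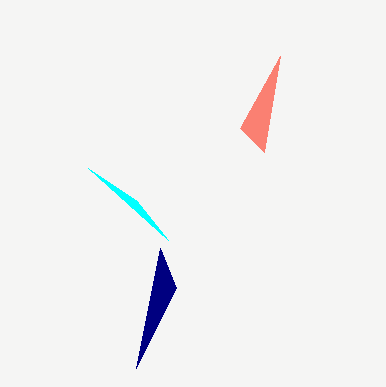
x2_1 = 136, y2_1 = 200, x2_2 = 176, y2_2 = 288, x1_3 = 280, y1_3 = 56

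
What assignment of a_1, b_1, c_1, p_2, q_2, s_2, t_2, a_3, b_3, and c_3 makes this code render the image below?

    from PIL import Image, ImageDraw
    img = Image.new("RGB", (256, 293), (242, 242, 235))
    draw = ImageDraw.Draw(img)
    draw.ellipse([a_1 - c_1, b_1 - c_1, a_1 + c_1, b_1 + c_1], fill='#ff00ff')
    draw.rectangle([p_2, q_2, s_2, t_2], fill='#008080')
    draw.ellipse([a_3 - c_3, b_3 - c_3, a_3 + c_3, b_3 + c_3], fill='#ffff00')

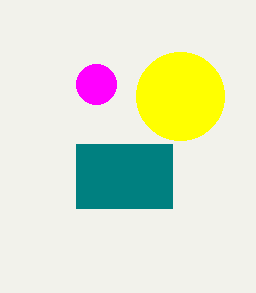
a_1 = 96
b_1 = 84
c_1 = 20
p_2 = 76
q_2 = 144
s_2 = 172
t_2 = 208
a_3 = 180
b_3 = 96
c_3 = 44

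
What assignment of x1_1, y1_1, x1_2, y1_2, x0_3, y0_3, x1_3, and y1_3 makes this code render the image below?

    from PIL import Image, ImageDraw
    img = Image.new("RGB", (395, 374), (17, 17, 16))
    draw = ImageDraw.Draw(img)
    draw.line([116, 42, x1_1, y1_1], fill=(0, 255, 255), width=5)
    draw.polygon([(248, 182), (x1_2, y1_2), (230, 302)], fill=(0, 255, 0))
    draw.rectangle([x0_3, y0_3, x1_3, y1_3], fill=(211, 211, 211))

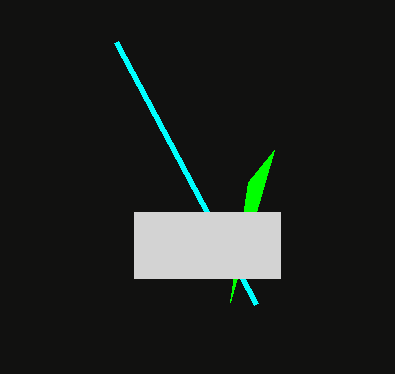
x1_1 = 256; y1_1 = 304; x1_2 = 274; y1_2 = 150; x0_3 = 134; y0_3 = 212; x1_3 = 280; y1_3 = 278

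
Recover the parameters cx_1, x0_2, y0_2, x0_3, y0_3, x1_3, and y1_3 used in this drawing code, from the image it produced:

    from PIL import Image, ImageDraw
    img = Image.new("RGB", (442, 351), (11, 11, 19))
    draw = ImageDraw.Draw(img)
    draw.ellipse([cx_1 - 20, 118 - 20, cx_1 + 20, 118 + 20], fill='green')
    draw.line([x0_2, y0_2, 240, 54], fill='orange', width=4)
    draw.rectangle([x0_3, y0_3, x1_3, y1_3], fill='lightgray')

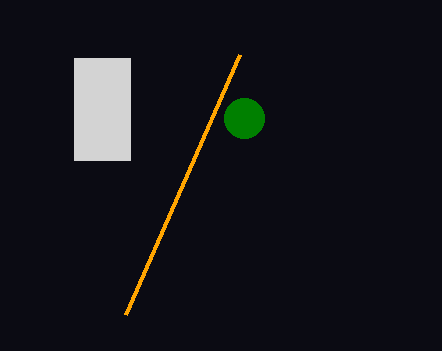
cx_1 = 244, x0_2 = 126, y0_2 = 314, x0_3 = 74, y0_3 = 58, x1_3 = 130, y1_3 = 160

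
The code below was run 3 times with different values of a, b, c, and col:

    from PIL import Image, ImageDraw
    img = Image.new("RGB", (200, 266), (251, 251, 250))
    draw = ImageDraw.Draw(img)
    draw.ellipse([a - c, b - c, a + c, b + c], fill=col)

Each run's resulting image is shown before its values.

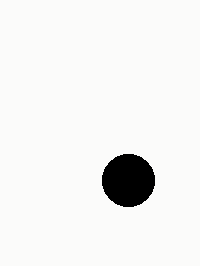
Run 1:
a = 128; b = 180; c = 26; col = 'black'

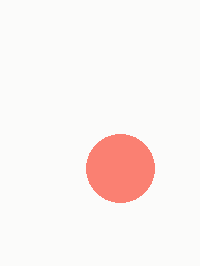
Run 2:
a = 120
b = 168
c = 34
col = 'salmon'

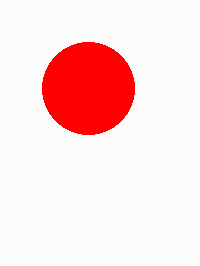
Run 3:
a = 88, b = 88, c = 46, col = 'red'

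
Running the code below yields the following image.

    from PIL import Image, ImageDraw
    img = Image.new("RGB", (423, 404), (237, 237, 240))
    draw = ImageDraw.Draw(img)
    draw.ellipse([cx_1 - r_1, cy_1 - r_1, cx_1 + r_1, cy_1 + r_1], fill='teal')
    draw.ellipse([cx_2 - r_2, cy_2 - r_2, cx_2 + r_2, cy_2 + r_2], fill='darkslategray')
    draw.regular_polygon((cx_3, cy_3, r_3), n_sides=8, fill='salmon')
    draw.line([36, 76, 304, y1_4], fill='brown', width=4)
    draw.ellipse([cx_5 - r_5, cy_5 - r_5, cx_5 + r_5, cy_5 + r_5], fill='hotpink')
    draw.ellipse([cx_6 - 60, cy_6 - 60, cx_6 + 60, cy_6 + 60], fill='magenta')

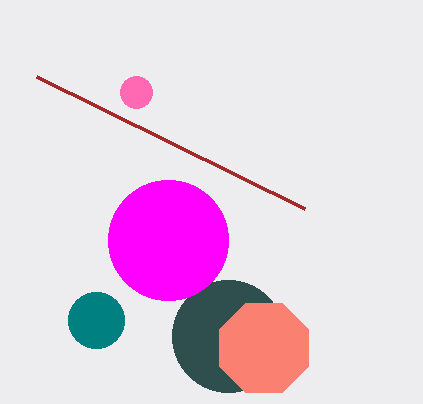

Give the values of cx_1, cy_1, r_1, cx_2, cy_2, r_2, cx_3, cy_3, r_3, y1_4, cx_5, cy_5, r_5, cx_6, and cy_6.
cx_1 = 96; cy_1 = 320; r_1 = 28; cx_2 = 228; cy_2 = 336; r_2 = 56; cx_3 = 264; cy_3 = 348; r_3 = 48; y1_4 = 208; cx_5 = 136; cy_5 = 92; r_5 = 16; cx_6 = 168; cy_6 = 240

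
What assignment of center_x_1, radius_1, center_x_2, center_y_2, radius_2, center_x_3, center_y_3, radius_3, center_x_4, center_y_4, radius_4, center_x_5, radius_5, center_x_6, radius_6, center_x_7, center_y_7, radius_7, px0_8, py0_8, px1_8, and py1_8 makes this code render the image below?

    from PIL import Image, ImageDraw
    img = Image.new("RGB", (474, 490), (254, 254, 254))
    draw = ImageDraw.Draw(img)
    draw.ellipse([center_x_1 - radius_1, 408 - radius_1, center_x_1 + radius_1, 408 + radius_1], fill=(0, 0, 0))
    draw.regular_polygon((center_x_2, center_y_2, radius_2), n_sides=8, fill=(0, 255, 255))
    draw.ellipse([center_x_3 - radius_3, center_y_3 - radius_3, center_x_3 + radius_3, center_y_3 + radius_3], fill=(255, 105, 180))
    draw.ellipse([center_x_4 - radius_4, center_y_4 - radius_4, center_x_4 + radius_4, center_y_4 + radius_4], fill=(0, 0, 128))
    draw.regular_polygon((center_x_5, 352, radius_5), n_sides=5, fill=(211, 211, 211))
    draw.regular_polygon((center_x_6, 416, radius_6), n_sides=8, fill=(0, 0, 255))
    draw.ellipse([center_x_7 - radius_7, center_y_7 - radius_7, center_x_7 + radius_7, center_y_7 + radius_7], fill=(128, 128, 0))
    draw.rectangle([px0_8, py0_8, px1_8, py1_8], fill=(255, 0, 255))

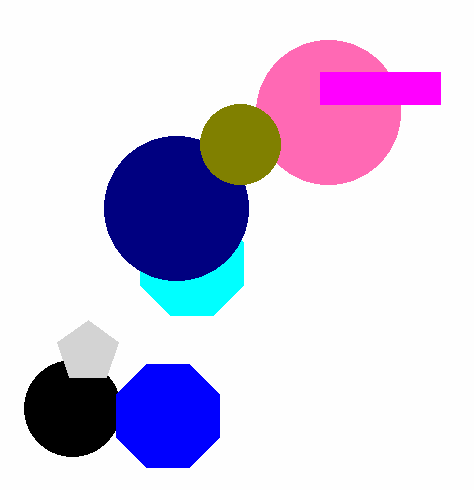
center_x_1 = 72, radius_1 = 48, center_x_2 = 192, center_y_2 = 264, radius_2 = 56, center_x_3 = 328, center_y_3 = 112, radius_3 = 72, center_x_4 = 176, center_y_4 = 208, radius_4 = 72, center_x_5 = 88, radius_5 = 32, center_x_6 = 168, radius_6 = 56, center_x_7 = 240, center_y_7 = 144, radius_7 = 40, px0_8 = 320, py0_8 = 72, px1_8 = 440, py1_8 = 104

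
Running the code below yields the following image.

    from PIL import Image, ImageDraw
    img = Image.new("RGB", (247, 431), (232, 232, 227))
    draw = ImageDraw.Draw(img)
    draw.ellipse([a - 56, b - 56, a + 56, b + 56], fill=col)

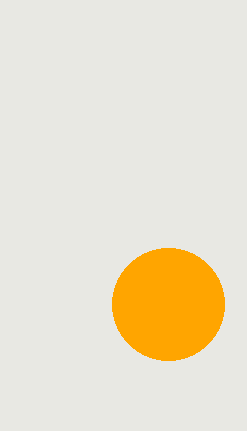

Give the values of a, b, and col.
a = 168
b = 304
col = 'orange'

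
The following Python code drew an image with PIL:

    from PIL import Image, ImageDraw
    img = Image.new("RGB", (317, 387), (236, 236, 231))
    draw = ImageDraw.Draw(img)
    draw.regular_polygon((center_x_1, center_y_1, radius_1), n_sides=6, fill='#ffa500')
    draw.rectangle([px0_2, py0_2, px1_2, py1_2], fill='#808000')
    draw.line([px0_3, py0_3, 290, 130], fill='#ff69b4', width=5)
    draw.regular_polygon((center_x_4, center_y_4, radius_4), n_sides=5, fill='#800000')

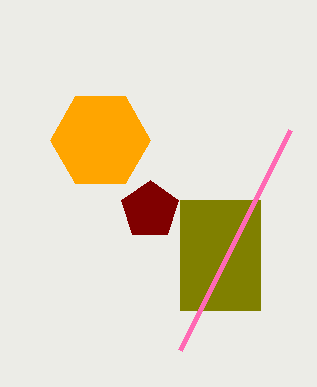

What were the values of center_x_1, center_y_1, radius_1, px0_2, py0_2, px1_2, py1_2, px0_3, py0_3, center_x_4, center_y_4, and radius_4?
center_x_1 = 100
center_y_1 = 140
radius_1 = 50
px0_2 = 180
py0_2 = 200
px1_2 = 260
py1_2 = 310
px0_3 = 180
py0_3 = 350
center_x_4 = 150
center_y_4 = 210
radius_4 = 30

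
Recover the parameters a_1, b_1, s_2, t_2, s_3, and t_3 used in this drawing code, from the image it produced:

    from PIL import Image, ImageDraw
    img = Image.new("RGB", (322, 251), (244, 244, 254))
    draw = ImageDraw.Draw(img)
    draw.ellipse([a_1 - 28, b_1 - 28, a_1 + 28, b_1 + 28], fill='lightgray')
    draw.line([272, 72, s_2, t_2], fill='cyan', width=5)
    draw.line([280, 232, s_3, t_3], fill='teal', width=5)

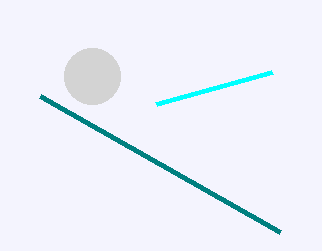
a_1 = 92, b_1 = 76, s_2 = 156, t_2 = 104, s_3 = 40, t_3 = 96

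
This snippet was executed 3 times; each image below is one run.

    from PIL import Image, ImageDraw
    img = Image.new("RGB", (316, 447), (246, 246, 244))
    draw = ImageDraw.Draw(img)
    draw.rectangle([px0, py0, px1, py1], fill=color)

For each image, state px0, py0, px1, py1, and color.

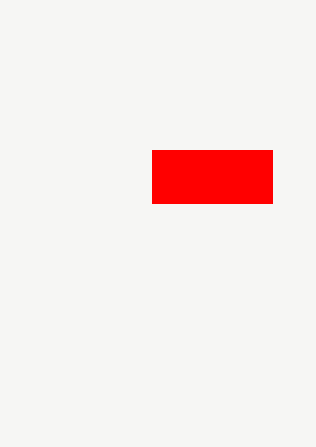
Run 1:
px0 = 152, py0 = 150, px1 = 272, py1 = 203, color = 'red'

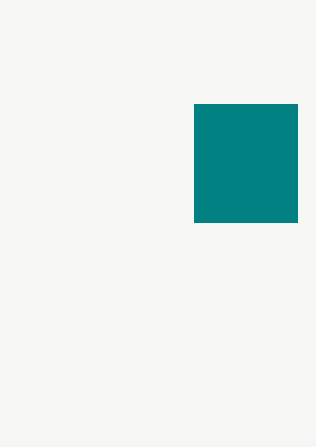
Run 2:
px0 = 194, py0 = 104, px1 = 297, py1 = 222, color = 'teal'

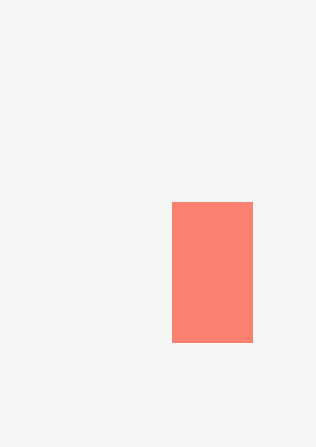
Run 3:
px0 = 172; py0 = 202; px1 = 252; py1 = 342; color = 'salmon'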